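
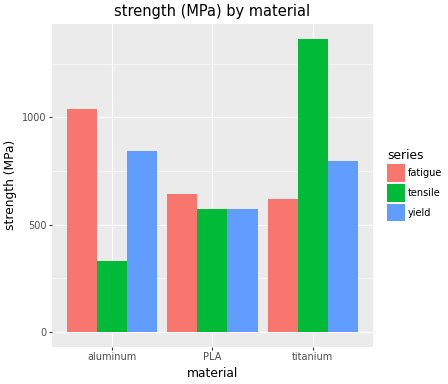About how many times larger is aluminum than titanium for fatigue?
≈ 1.67×

aluminum ≈ 1000, titanium ≈ 600; 1000/600 ≈ 1.67.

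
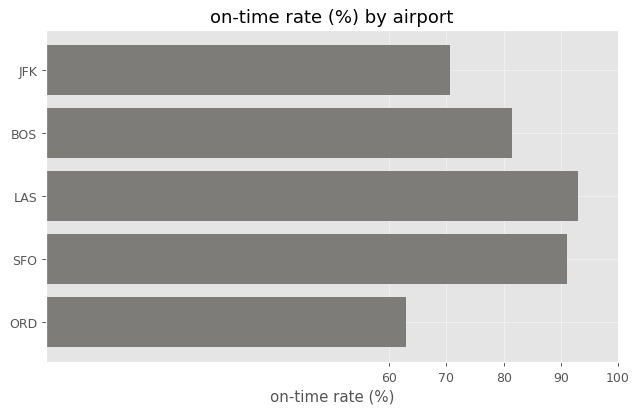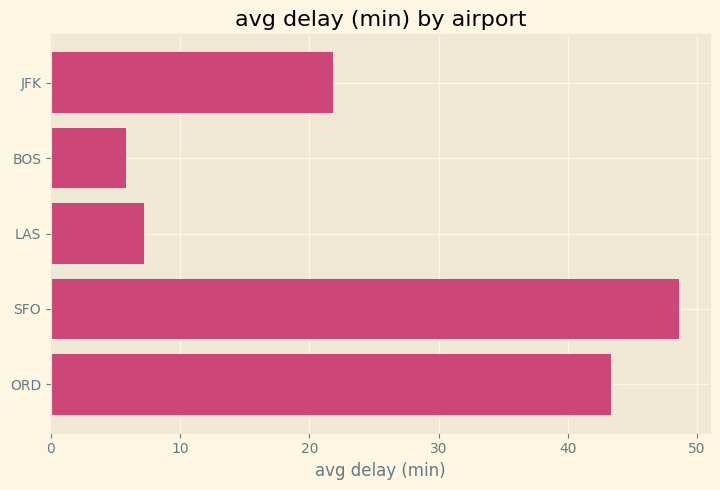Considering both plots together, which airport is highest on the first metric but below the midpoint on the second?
Chart 2 median avg delay (min) ≈ 20; below-median airports: BOS, LAS. Among those, LAS has the highest on-time rate (%) (≈ 90).

LAS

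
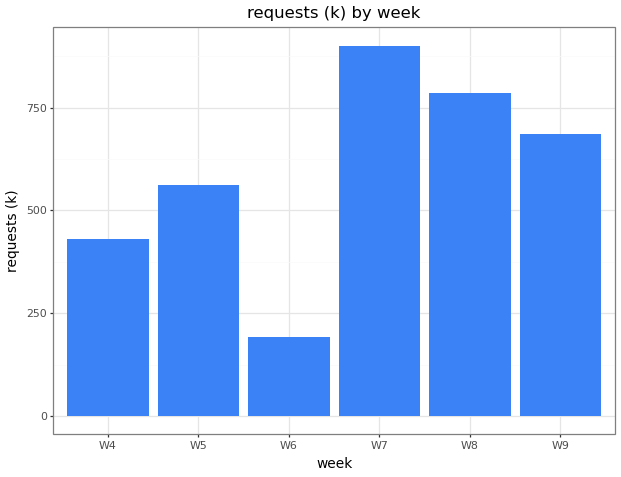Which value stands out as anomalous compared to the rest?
W6

W6 ≈ 200; the rest sit between ≈ 400 and ≈ 900.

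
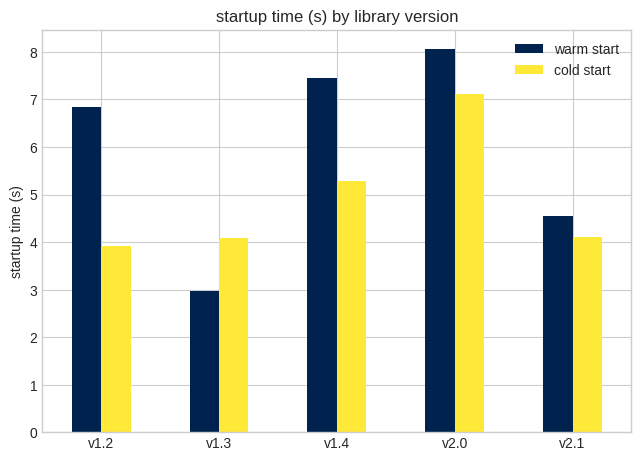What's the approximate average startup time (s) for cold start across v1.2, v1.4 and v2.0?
≈ 5

(4 + 5 + 7) / 3 ≈ 5.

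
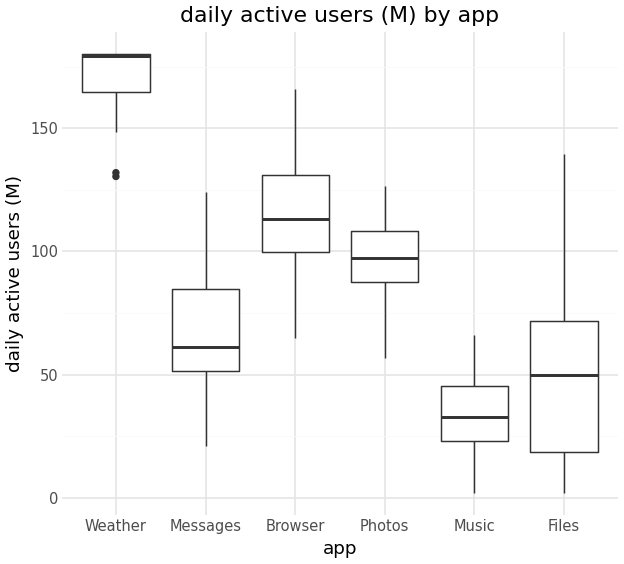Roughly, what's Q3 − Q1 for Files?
Q3 ≈ 80, Q1 ≈ 20; IQR ≈ 60.

≈ 60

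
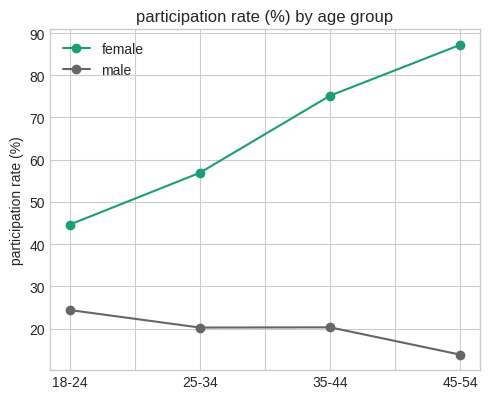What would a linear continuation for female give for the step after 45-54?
Last three: 60, 80, 90 → slope ≈ 15/step → next ≈ 105.

≈ 105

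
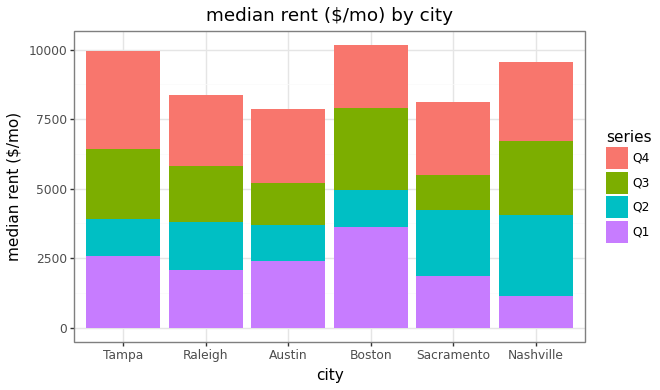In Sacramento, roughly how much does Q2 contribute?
Q2 top ≈ 4000, bottom ≈ 2000; segment ≈ 2000.

≈ 2000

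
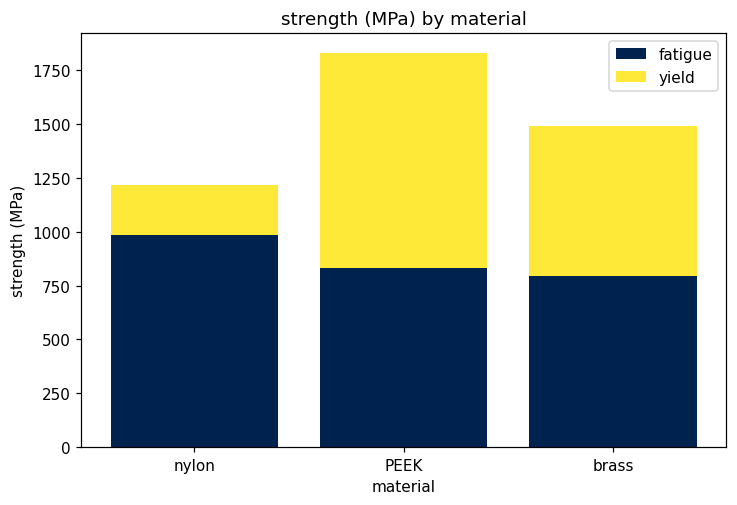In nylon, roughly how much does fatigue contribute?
≈ 1000

fatigue top ≈ 1000, bottom ≈ 0; segment ≈ 1000.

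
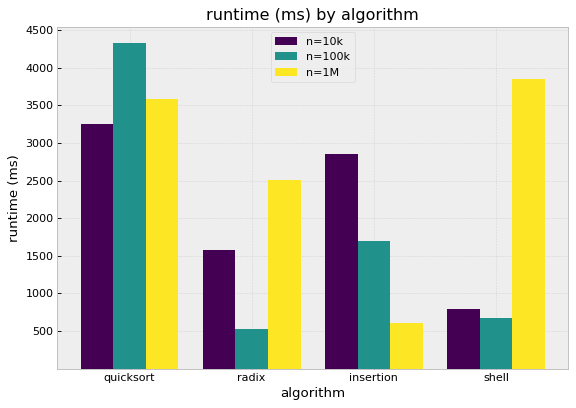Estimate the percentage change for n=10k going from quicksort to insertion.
quicksort ≈ 3500, insertion ≈ 3000; (3000 − 3500) / 3500 ≈ -14.3%.

≈ -14.3%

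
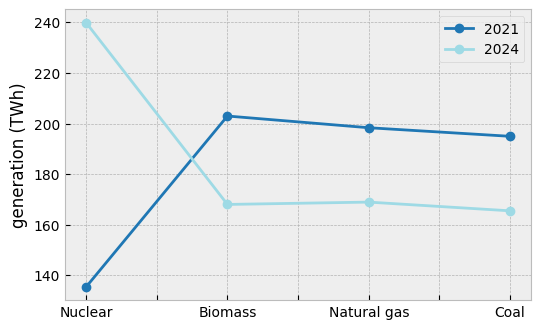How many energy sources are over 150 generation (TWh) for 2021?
3

Above 150: Biomass, Natural gas, Coal.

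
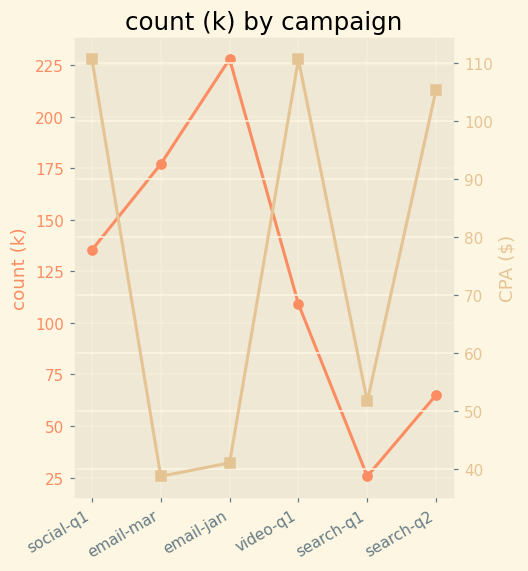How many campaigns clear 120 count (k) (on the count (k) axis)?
3

Above 120: social-q1, email-mar, email-jan.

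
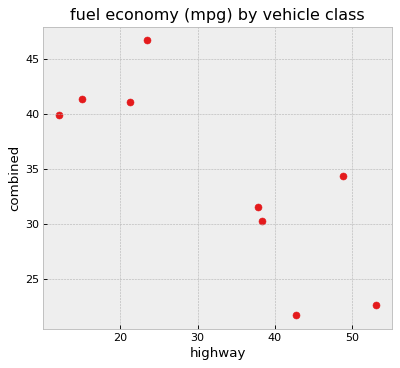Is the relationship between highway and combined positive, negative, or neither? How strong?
Points are negatively correlated; strong (|r| ≈ 0.8).

negative, strong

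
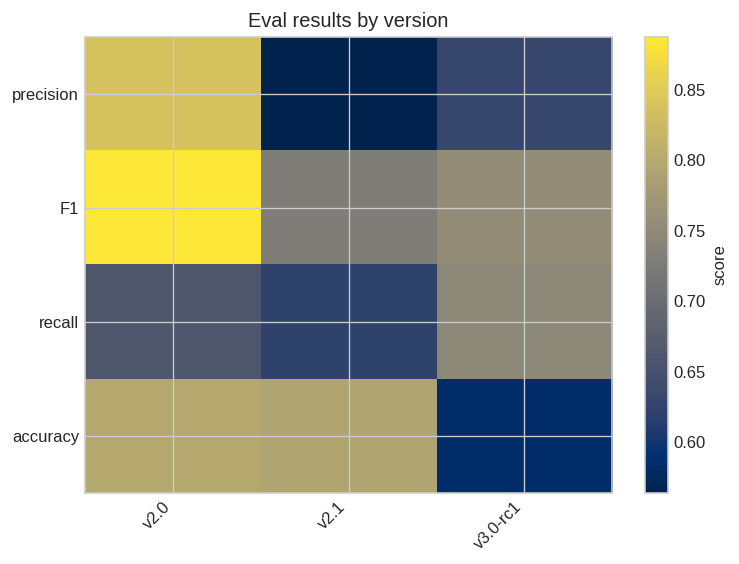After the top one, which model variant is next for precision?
Top 3 for precision: v2.0 ≈ 0.85, v3.0-rc1 ≈ 0.65, v2.1 ≈ 0.55.

v3.0-rc1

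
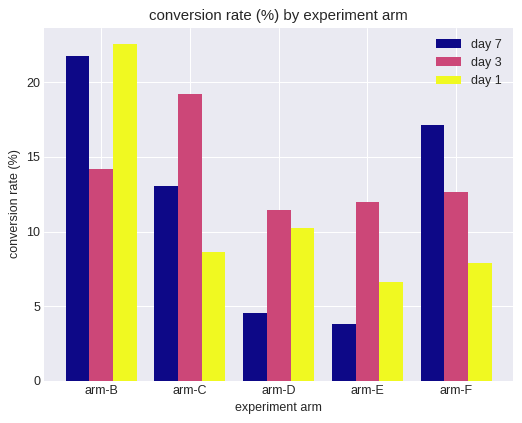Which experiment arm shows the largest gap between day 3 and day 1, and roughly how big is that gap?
arm-C: day 3 ≈ 20, day 1 ≈ 8 → gap ≈ 12. Next-largest (arm-B) is only ≈ 8.

arm-C, ≈ 12 %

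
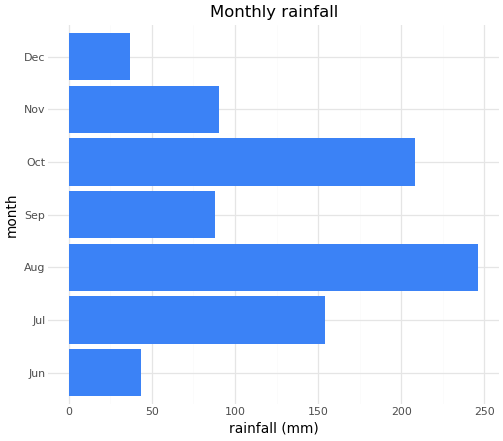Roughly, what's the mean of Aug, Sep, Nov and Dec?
≈ 119

(250 + 100 + 100 + 25) / 4 ≈ 119.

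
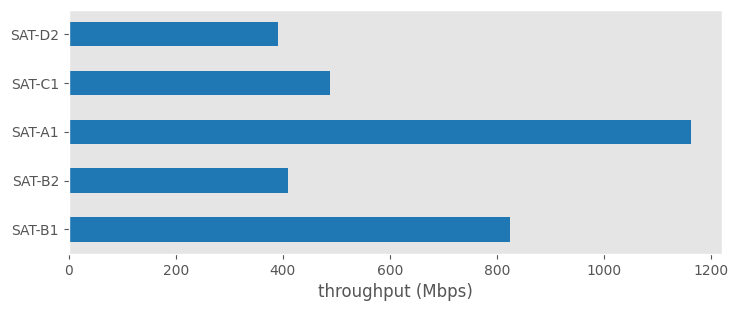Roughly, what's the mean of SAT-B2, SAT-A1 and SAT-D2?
(400 + 1200 + 400) / 3 ≈ 667.

≈ 667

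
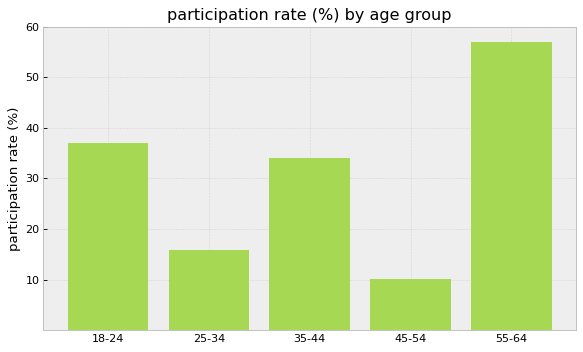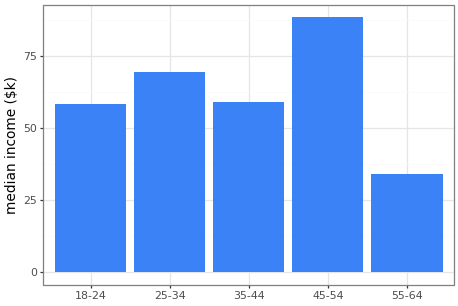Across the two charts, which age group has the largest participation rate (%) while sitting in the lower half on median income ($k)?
Chart 2 median median income ($k) ≈ 60; below-median age groups: 18-24, 55-64. Among those, 55-64 has the highest participation rate (%) (≈ 60).

55-64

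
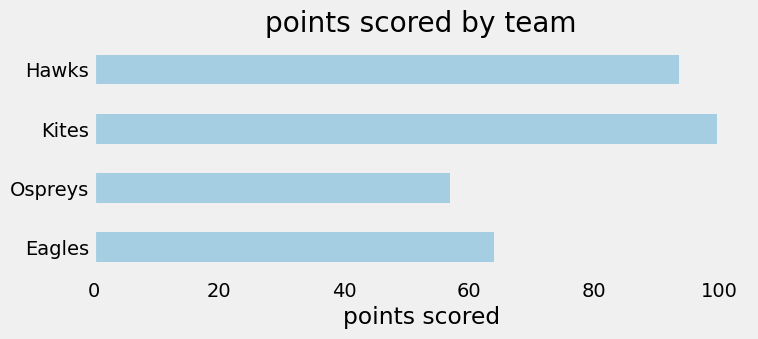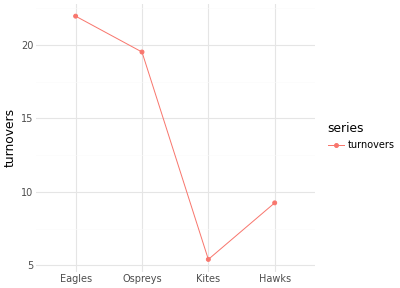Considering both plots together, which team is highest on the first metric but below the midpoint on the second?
Chart 2 median turnovers ≈ 15; below-median teams: Kites, Hawks. Among those, Kites has the highest points scored (≈ 100).

Kites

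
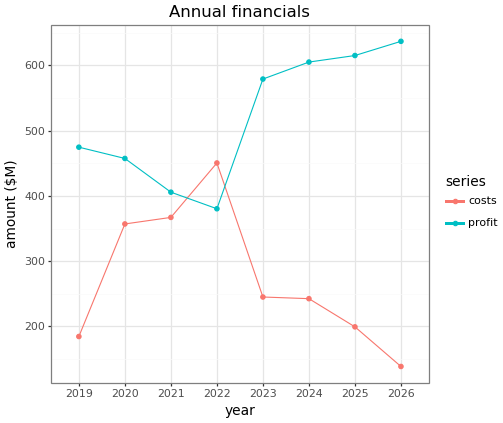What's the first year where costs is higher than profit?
2021: costs ≈ 350 vs profit ≈ 400 (not yet); 2022: costs ≈ 450 vs profit ≈ 400 (first crossover).

2022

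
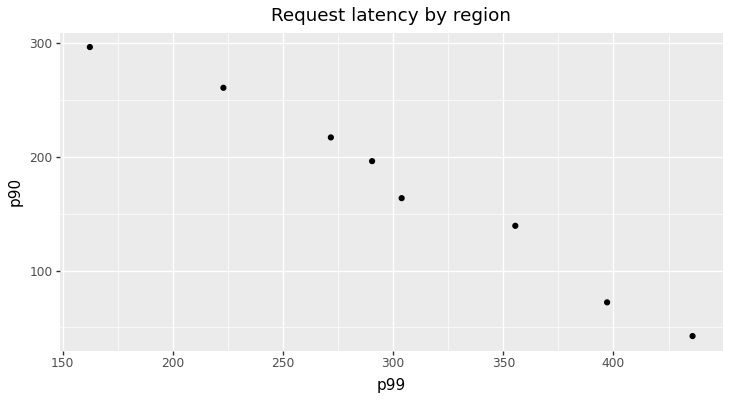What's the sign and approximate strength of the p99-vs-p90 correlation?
negative, strong

Points are negatively correlated; strong (|r| ≈ 1.0).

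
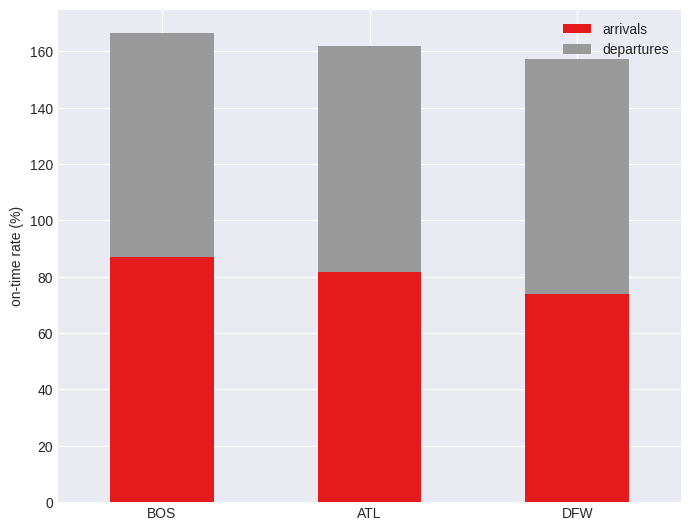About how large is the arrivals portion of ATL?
arrivals top ≈ 80, bottom ≈ 0; segment ≈ 80.

≈ 80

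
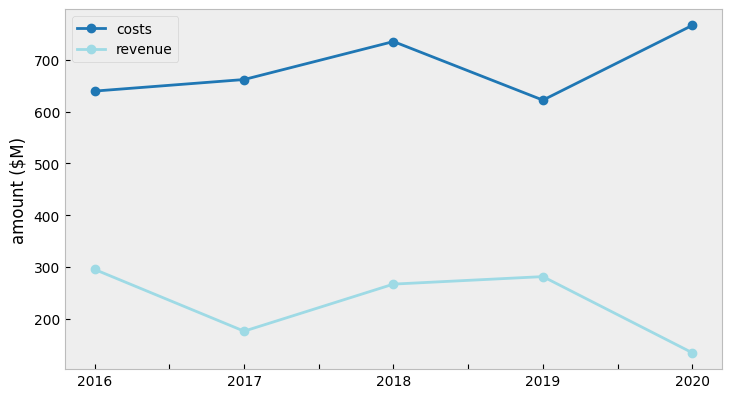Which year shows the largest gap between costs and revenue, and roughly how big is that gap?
2020: costs ≈ 800, revenue ≈ 100 → gap ≈ 700. Next-largest (2017) is only ≈ 500.

2020, ≈ 700 $M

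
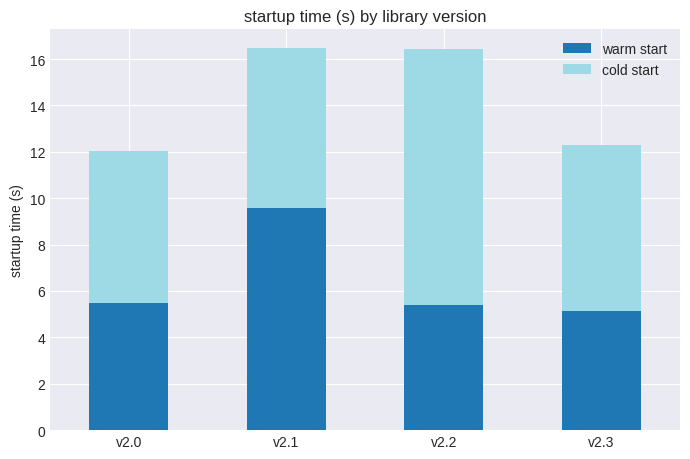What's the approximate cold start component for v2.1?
≈ 6

cold start top ≈ 16, bottom ≈ 10; segment ≈ 6.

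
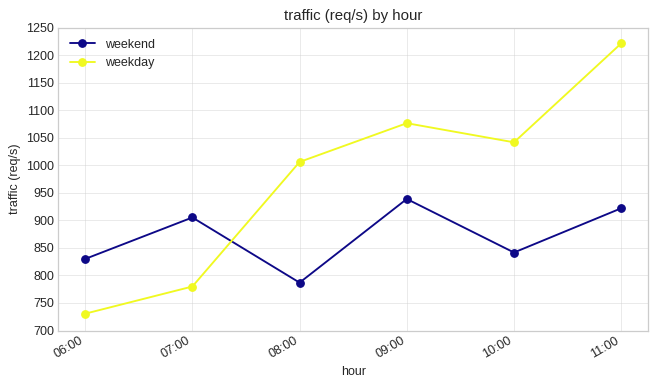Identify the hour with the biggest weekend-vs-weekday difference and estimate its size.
11:00, ≈ 300 req/s

11:00: weekend ≈ 900, weekday ≈ 1200 → gap ≈ 300. Next-largest (08:00) is only ≈ 200.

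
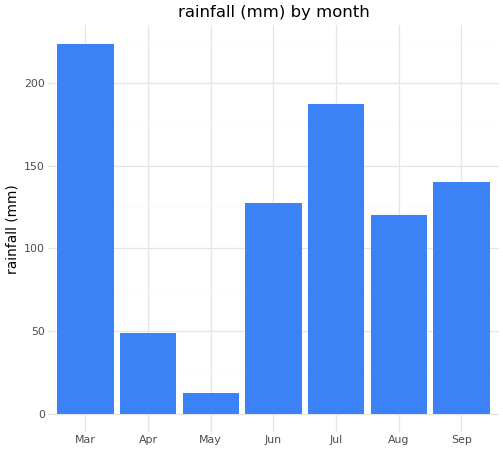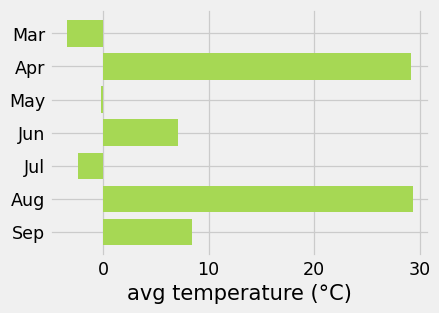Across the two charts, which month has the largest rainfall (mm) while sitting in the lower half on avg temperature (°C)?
Mar

Chart 2 median avg temperature (°C) ≈ 5; below-median months: Mar, May, Jul. Among those, Mar has the highest rainfall (mm) (≈ 225).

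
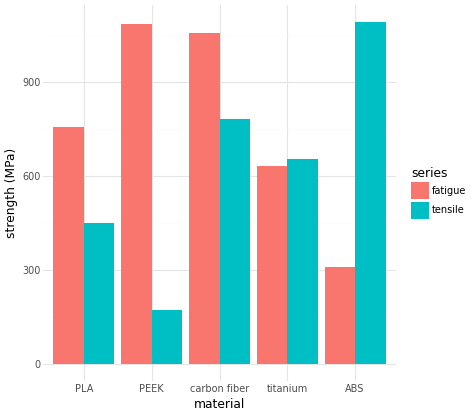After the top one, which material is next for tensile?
Top 3 for tensile: ABS ≈ 1100, carbon fiber ≈ 800, titanium ≈ 700.

carbon fiber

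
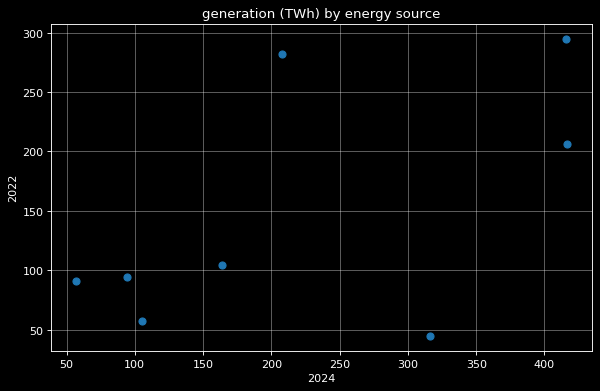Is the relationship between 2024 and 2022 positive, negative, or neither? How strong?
Points are positively correlated; moderate (|r| ≈ 0.6).

positive, moderate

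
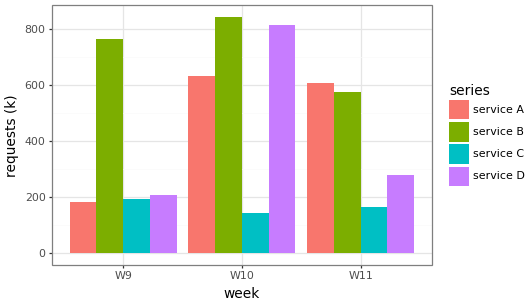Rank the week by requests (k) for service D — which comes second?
Top 3 for service D: W10 ≈ 800, W11 ≈ 300, W9 ≈ 200.

W11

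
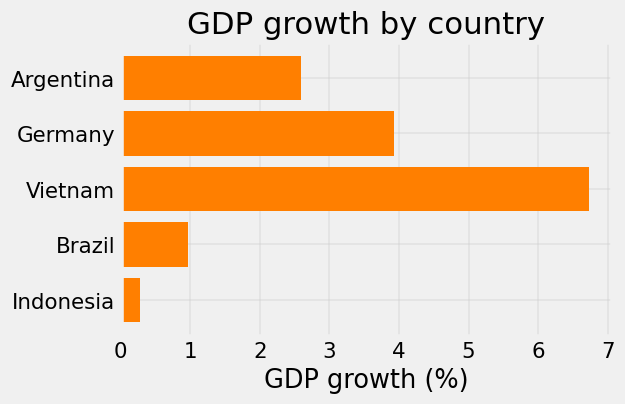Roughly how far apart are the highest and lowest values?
Max Vietnam ≈ 7, min Indonesia ≈ 0; range ≈ 7.

≈ 7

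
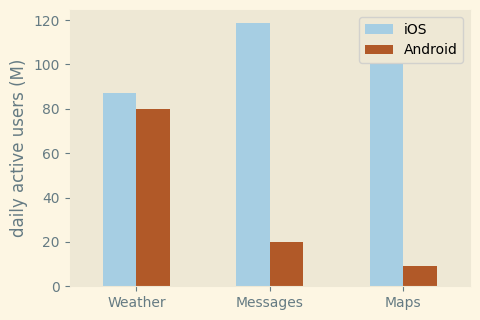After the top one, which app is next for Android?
Messages

Top 3 for Android: Weather ≈ 80, Messages ≈ 20, Maps ≈ 10.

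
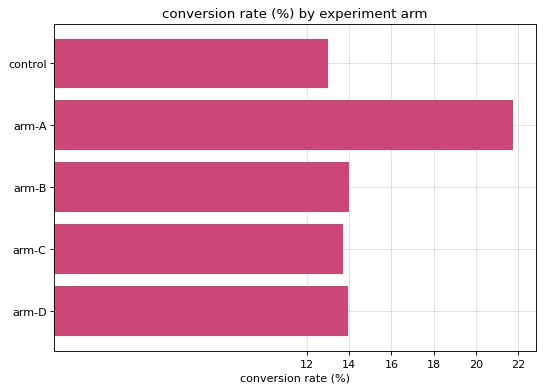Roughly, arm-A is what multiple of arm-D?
arm-A ≈ 22, arm-D ≈ 14; 22/14 ≈ 1.57.

≈ 1.57×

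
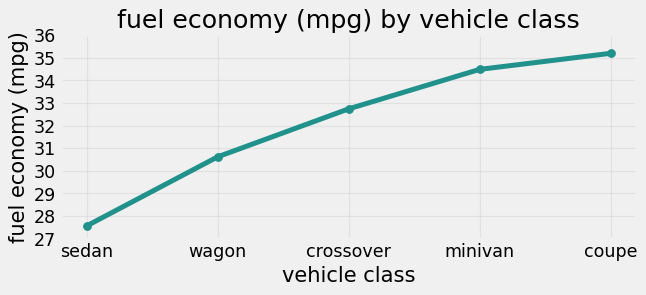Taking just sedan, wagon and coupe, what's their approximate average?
(28 + 31 + 35) / 3 ≈ 31.

≈ 31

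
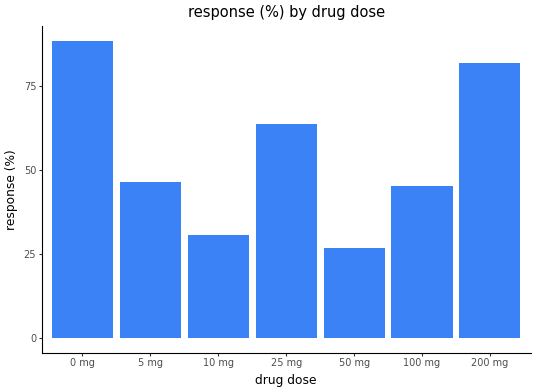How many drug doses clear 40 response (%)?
5

Above 40: 0 mg, 5 mg, 25 mg, 100 mg, 200 mg.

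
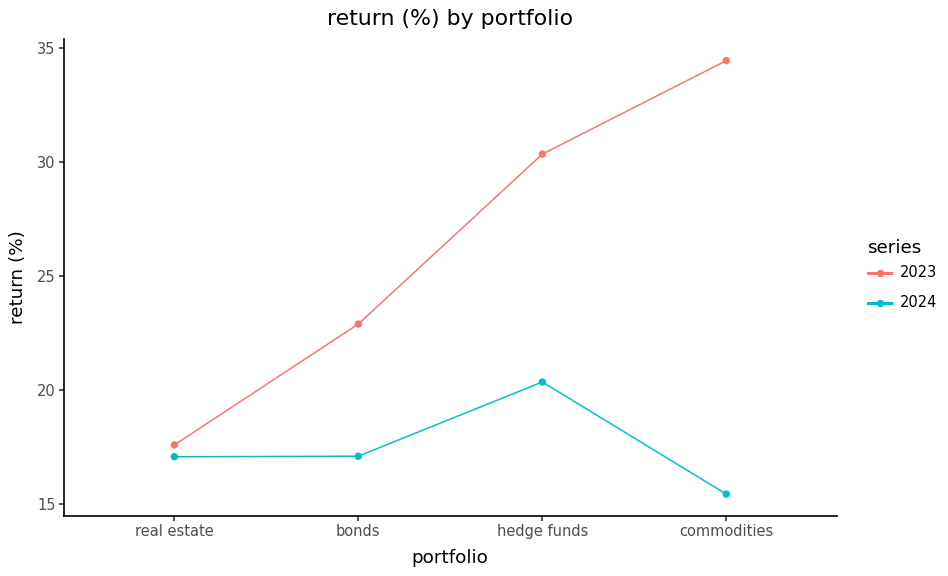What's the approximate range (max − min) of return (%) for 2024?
≈ 4

Max hedge funds ≈ 20, min commodities ≈ 16; range ≈ 4.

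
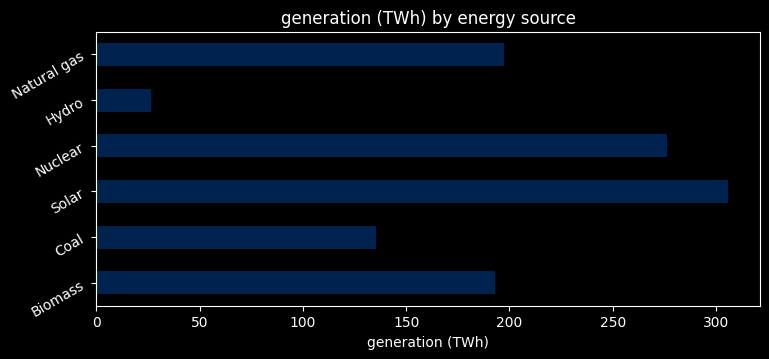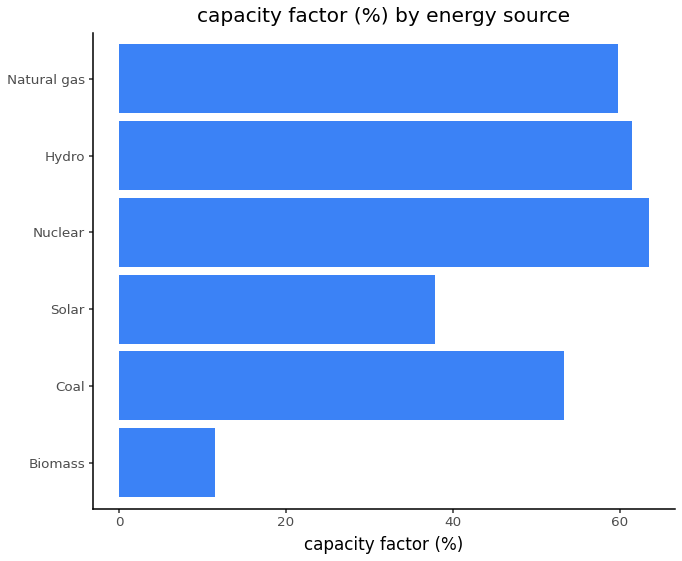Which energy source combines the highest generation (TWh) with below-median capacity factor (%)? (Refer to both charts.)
Chart 2 median capacity factor (%) ≈ 60; below-median energy sources: Biomass, Coal, Solar. Among those, Solar has the highest generation (TWh) (≈ 300).

Solar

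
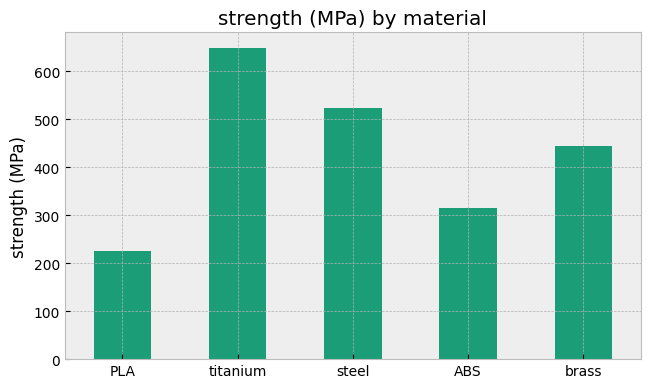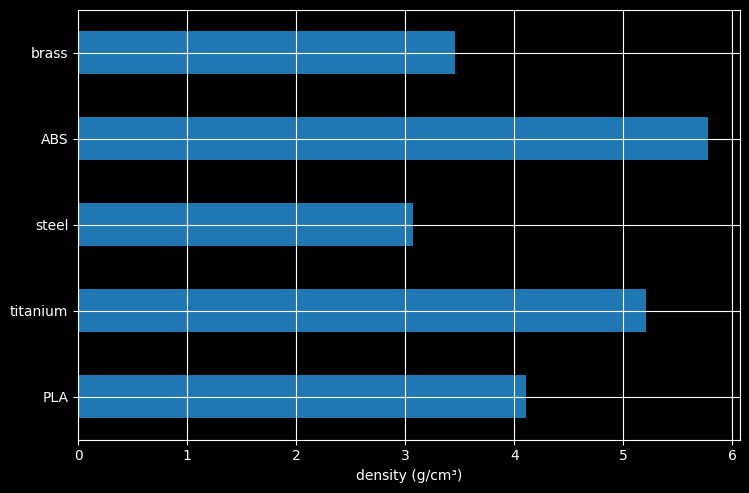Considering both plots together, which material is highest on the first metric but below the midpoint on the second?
steel

Chart 2 median density (g/cm³) ≈ 4; below-median materials: steel, brass. Among those, steel has the highest strength (MPa) (≈ 500).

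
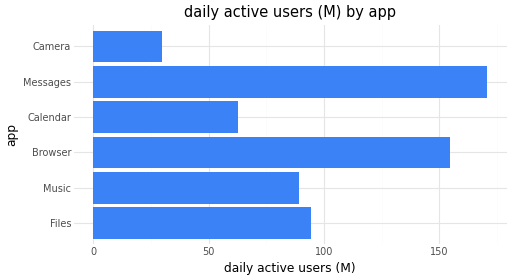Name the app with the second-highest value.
Top 3: Messages ≈ 180, Browser ≈ 160, Files ≈ 100.

Browser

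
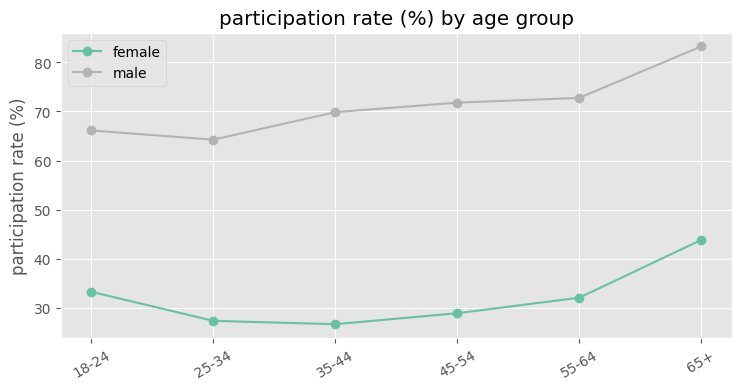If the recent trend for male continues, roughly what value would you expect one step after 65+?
≈ 92.5

Last three: 70, 75, 85 → slope ≈ 7.5/step → next ≈ 92.5.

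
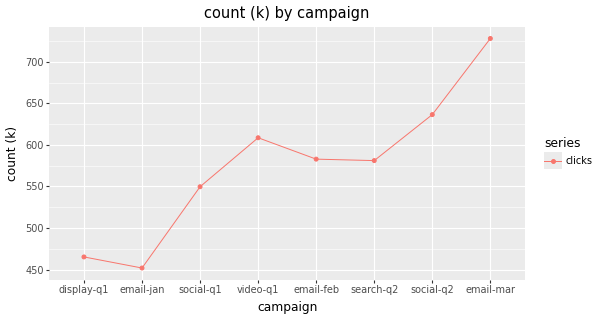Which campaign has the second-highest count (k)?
social-q2

Top 3: email-mar ≈ 725, social-q2 ≈ 625, video-q1 ≈ 600.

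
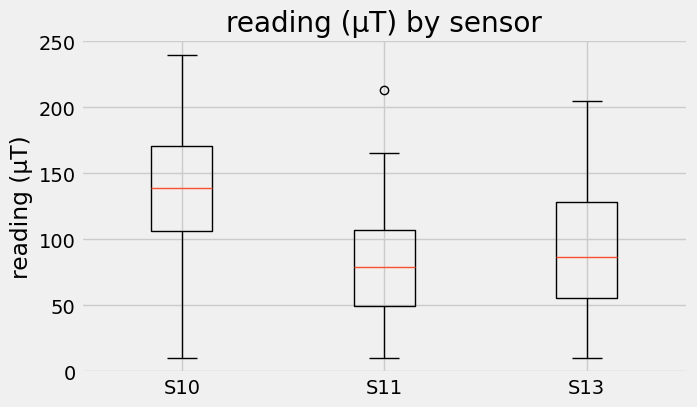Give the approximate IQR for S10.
Q3 ≈ 170, Q1 ≈ 105; IQR ≈ 65.

≈ 65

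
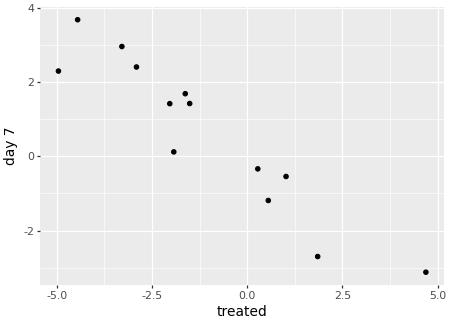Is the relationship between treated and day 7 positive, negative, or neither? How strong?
Points are negatively correlated; strong (|r| ≈ 0.9).

negative, strong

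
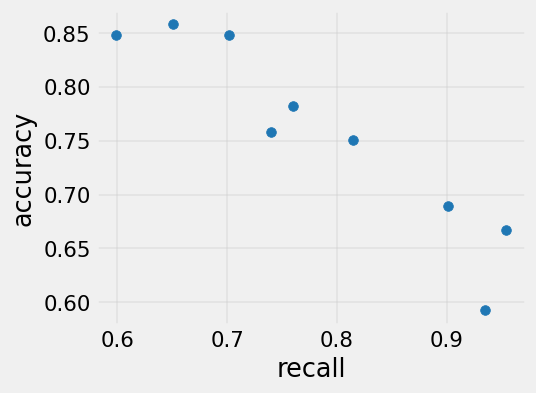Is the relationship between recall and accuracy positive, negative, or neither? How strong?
Points are negatively correlated; strong (|r| ≈ 0.9).

negative, strong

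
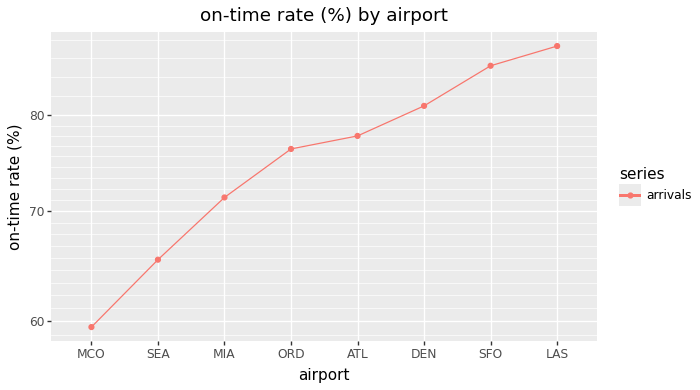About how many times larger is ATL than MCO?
≈ 1.33×

ATL ≈ 80, MCO ≈ 60; 80/60 ≈ 1.33.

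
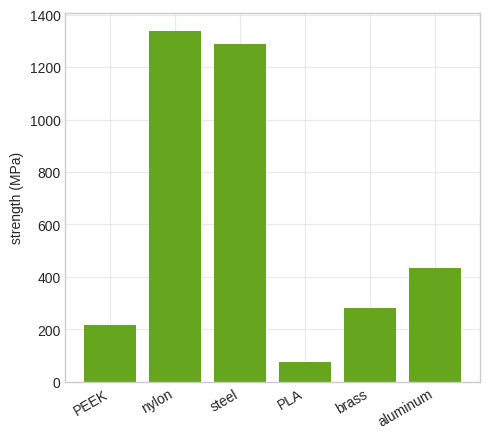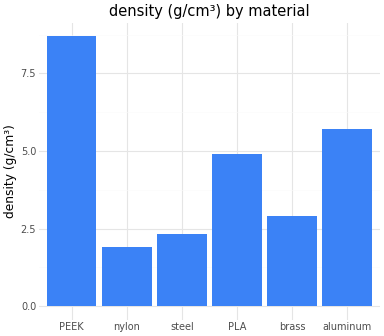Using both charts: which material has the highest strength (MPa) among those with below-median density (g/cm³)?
nylon

Chart 2 median density (g/cm³) ≈ 4; below-median materials: nylon, steel, brass. Among those, nylon has the highest strength (MPa) (≈ 1400).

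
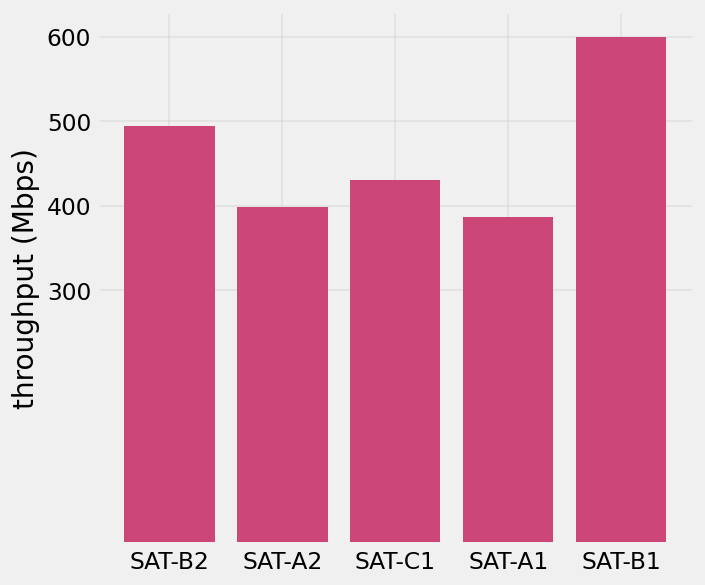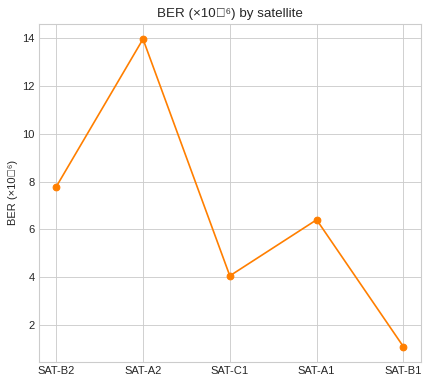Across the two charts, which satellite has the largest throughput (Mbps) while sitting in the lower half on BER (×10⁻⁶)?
SAT-B1

Chart 2 median BER (×10⁻⁶) ≈ 6; below-median satellites: SAT-C1, SAT-B1. Among those, SAT-B1 has the highest throughput (Mbps) (≈ 600).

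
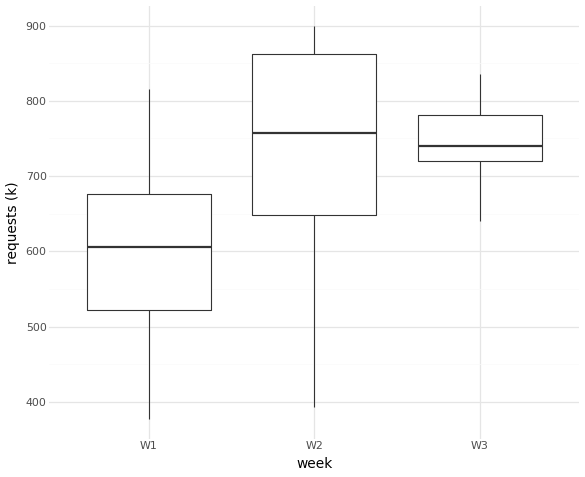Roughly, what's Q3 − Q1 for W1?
≈ 160

Q3 ≈ 680, Q1 ≈ 520; IQR ≈ 160.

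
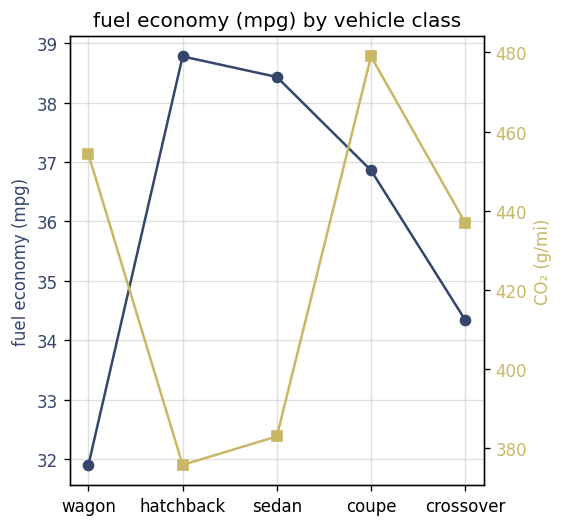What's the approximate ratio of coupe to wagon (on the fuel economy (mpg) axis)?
coupe ≈ 37, wagon ≈ 32; 37/32 ≈ 1.16.

≈ 1.16×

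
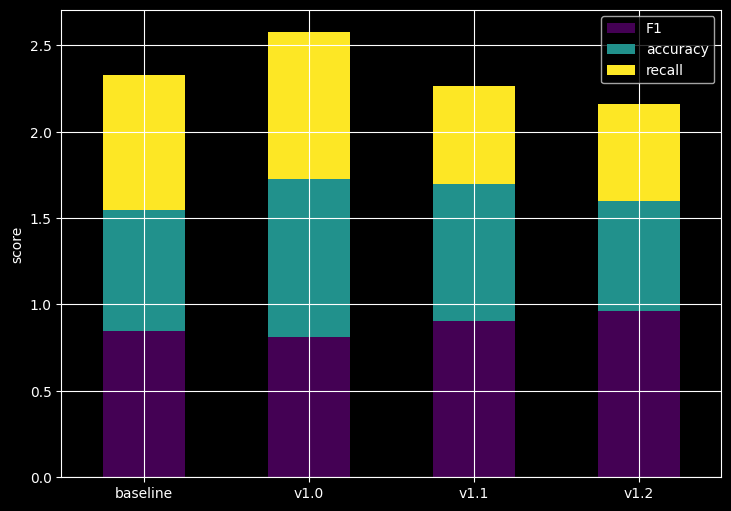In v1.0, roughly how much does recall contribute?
≈ 1.0

recall top ≈ 2.5, bottom ≈ 1.5; segment ≈ 1.0.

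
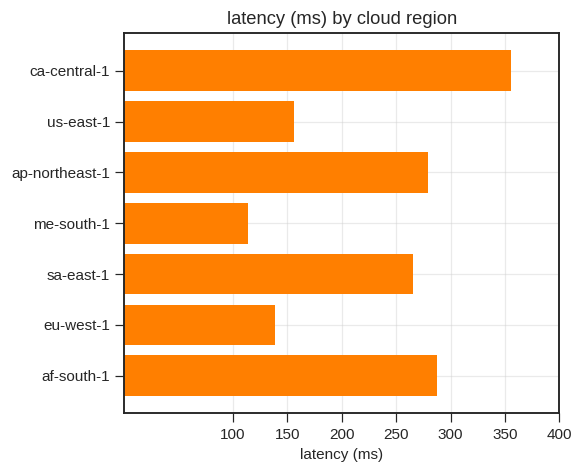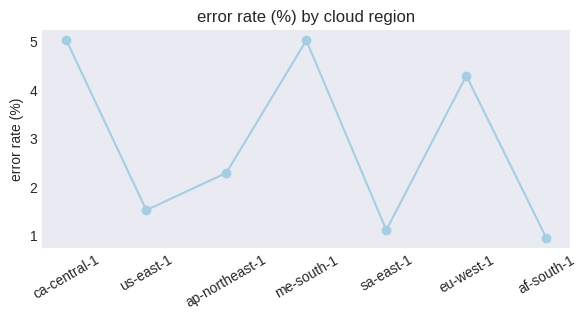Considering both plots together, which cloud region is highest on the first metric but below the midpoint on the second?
af-south-1

Chart 2 median error rate (%) ≈ 2.5; below-median cloud regions: us-east-1, sa-east-1, af-south-1. Among those, af-south-1 has the highest latency (ms) (≈ 300).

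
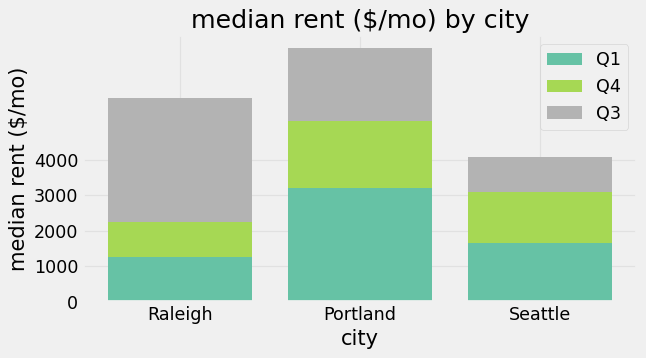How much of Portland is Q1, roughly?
≈ 3000

Q1 top ≈ 3000, bottom ≈ 0; segment ≈ 3000.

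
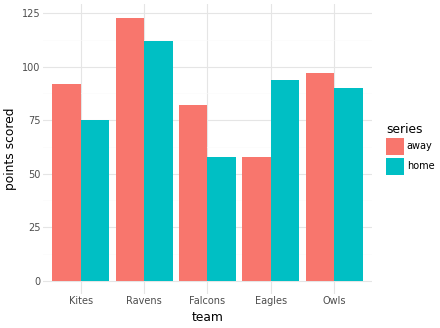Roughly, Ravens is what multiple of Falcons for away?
≈ 1.5×

Ravens ≈ 120, Falcons ≈ 80; 120/80 ≈ 1.5.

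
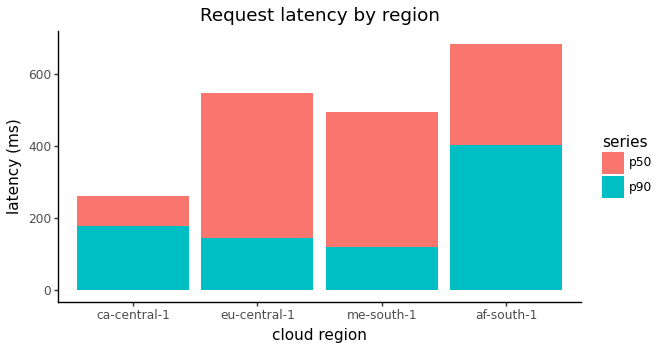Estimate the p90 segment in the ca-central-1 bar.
≈ 200

p90 top ≈ 200, bottom ≈ 0; segment ≈ 200.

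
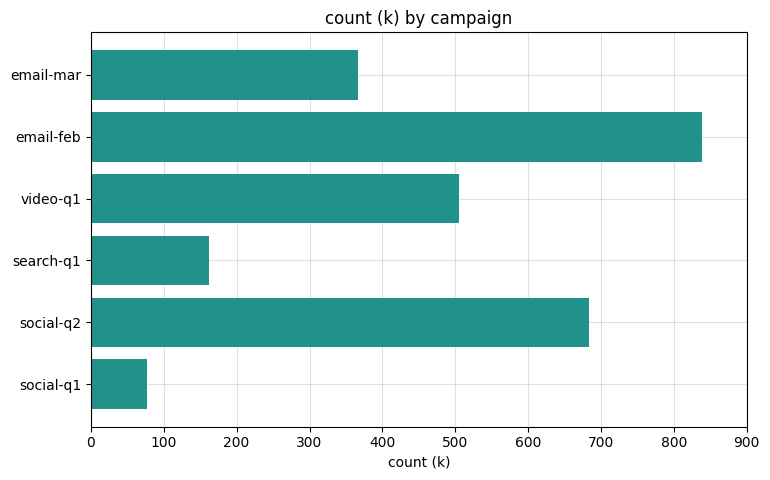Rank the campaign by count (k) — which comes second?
Top 3: email-feb ≈ 800, social-q2 ≈ 700, video-q1 ≈ 500.

social-q2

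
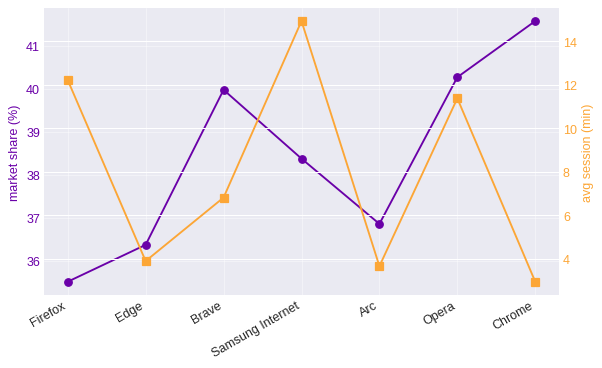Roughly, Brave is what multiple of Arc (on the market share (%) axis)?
Brave ≈ 40, Arc ≈ 37; 40/37 ≈ 1.08.

≈ 1.08×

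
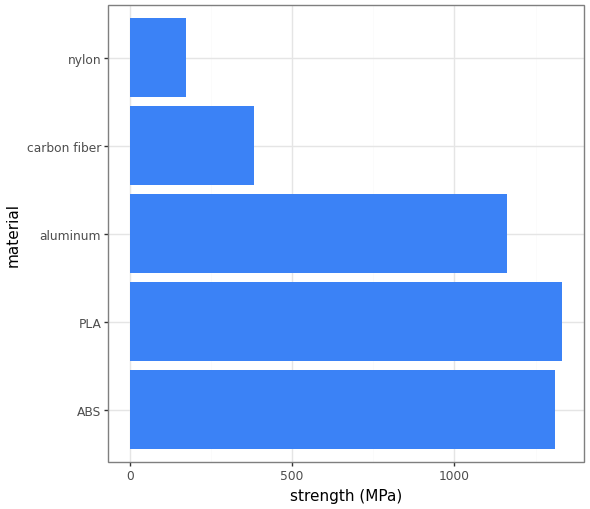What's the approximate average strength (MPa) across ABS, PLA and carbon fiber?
≈ 1067

(1400 + 1400 + 400) / 3 ≈ 1067.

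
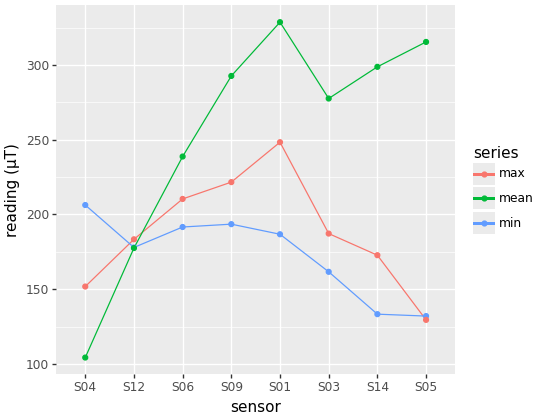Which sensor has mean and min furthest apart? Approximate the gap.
S05: mean ≈ 320, min ≈ 140 → gap ≈ 180. Next-largest (S14) is only ≈ 160.

S05, ≈ 180 µT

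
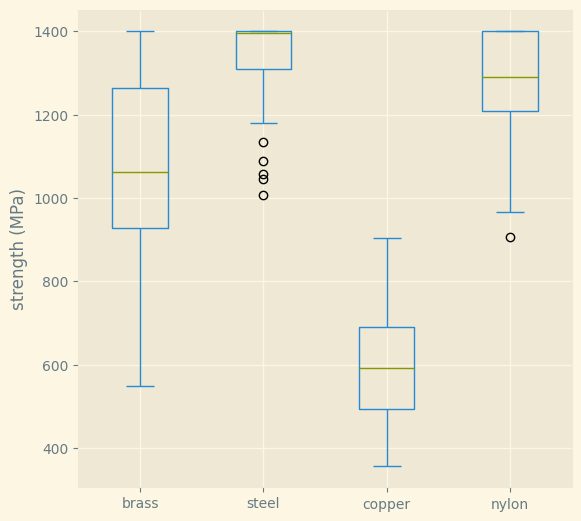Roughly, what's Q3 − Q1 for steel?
Q3 ≈ 1400, Q1 ≈ 1300; IQR ≈ 100.

≈ 100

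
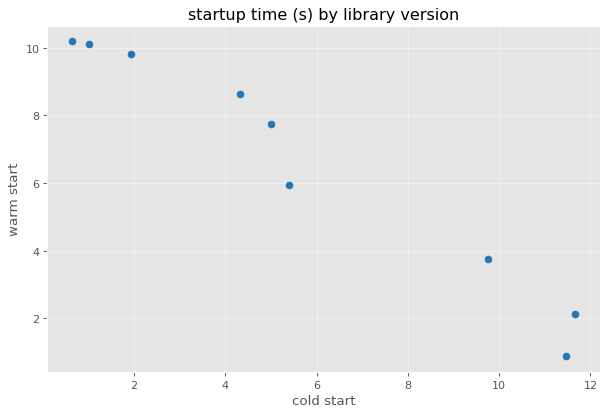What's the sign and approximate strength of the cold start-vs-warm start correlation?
Points are negatively correlated; strong (|r| ≈ 1.0).

negative, strong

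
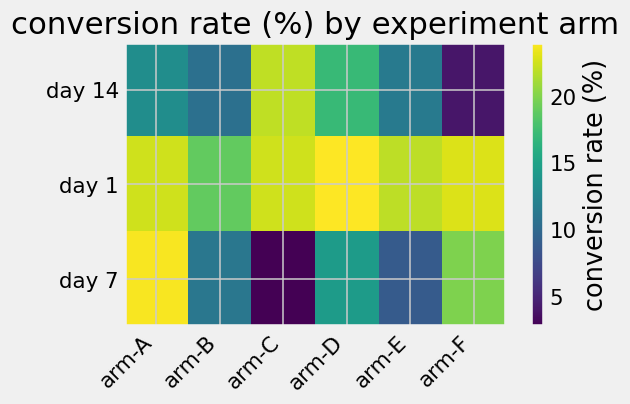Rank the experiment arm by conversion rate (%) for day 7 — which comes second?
Top 3 for day 7: arm-A ≈ 24, arm-F ≈ 20, arm-D ≈ 14.

arm-F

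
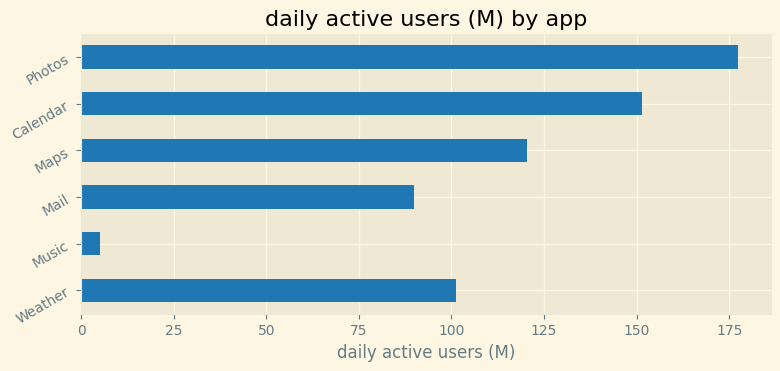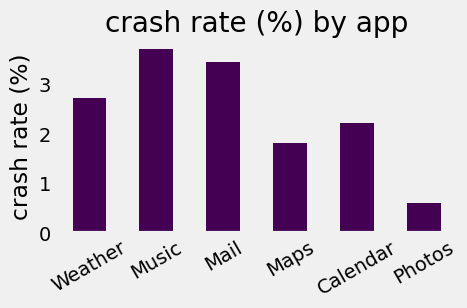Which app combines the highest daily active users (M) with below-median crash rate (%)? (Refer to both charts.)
Chart 2 median crash rate (%) ≈ 2.5; below-median apps: Maps, Calendar, Photos. Among those, Photos has the highest daily active users (M) (≈ 180).

Photos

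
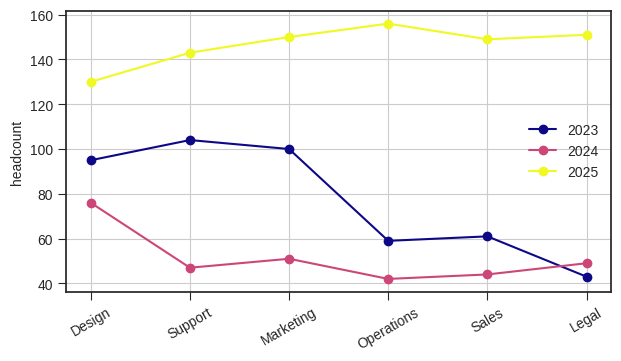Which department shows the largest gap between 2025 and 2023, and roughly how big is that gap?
Legal: 2025 ≈ 150, 2023 ≈ 40 → gap ≈ 110. Next-largest (Operations) is only ≈ 100.

Legal, ≈ 110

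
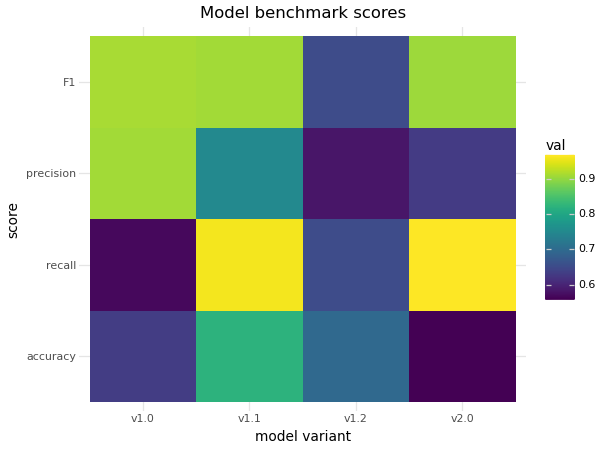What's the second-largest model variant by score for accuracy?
v1.2

Top 3 for accuracy: v1.1 ≈ 0.80, v1.2 ≈ 0.70, v1.0 ≈ 0.65.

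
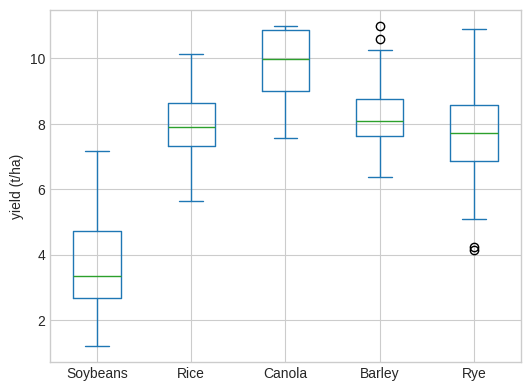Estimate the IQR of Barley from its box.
≈ 1

Q3 ≈ 9, Q1 ≈ 8; IQR ≈ 1.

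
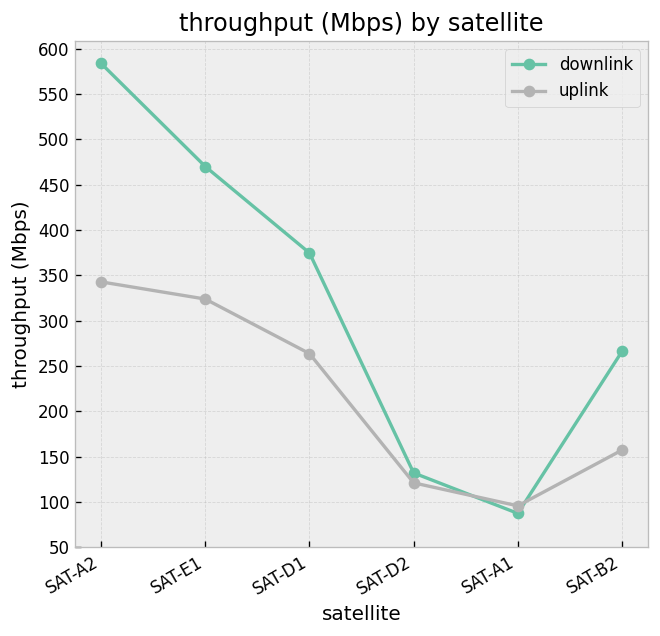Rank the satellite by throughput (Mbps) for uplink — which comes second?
Top 3 for uplink: SAT-A2 ≈ 350, SAT-E1 ≈ 300, SAT-D1 ≈ 250.

SAT-E1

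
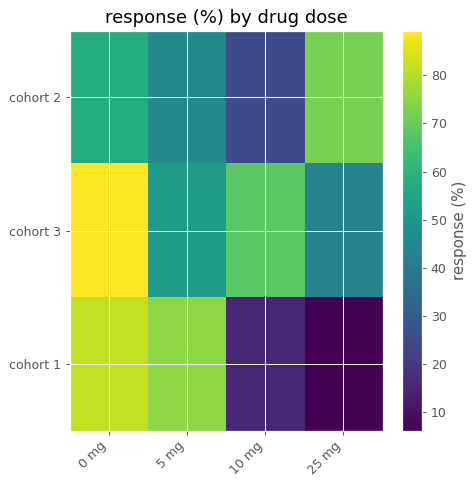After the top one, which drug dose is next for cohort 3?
Top 3 for cohort 3: 0 mg ≈ 90, 10 mg ≈ 70, 5 mg ≈ 50.

10 mg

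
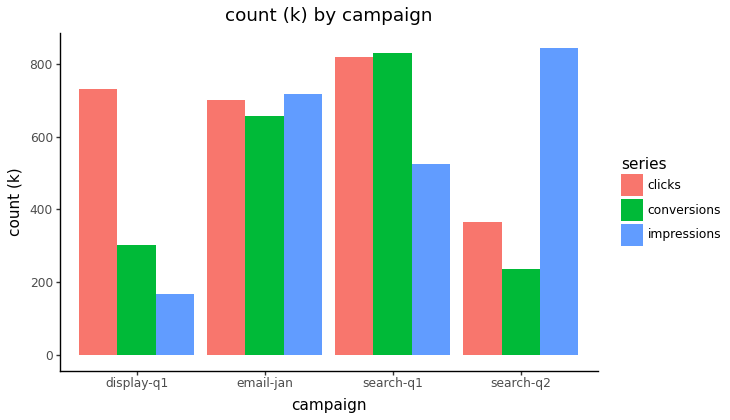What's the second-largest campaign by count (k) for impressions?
Top 3 for impressions: search-q2 ≈ 800, email-jan ≈ 700, search-q1 ≈ 500.

email-jan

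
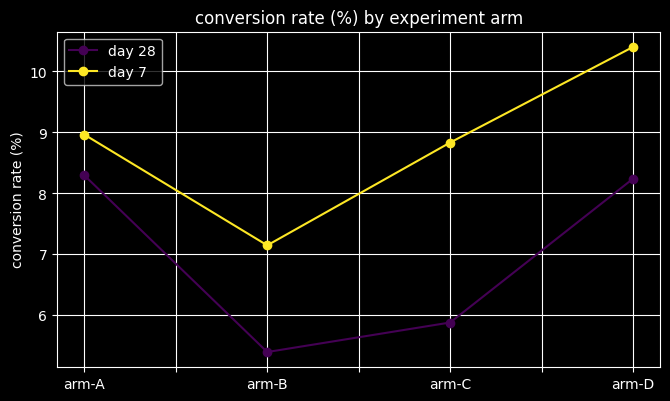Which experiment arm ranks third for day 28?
arm-C

Top 4 for day 28: arm-A ≈ 8.5, arm-D ≈ 8.0, arm-C ≈ 6.0, arm-B ≈ 5.5.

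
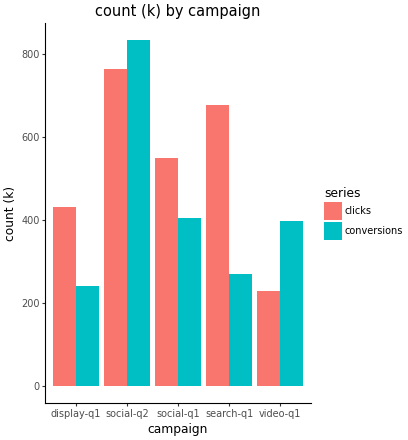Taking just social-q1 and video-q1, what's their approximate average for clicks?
≈ 350

(500 + 200) / 2 ≈ 350.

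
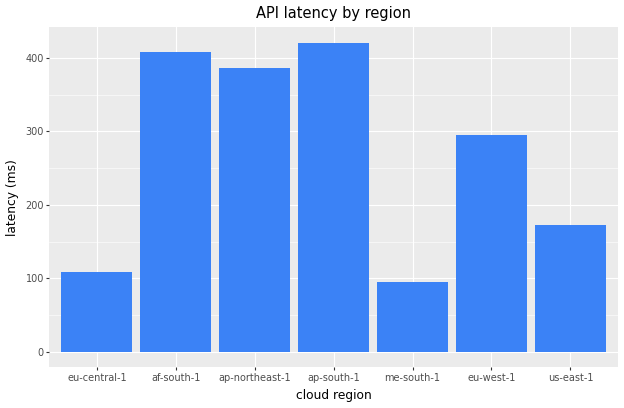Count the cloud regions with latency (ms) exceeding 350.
3

Above 350: af-south-1, ap-northeast-1, ap-south-1.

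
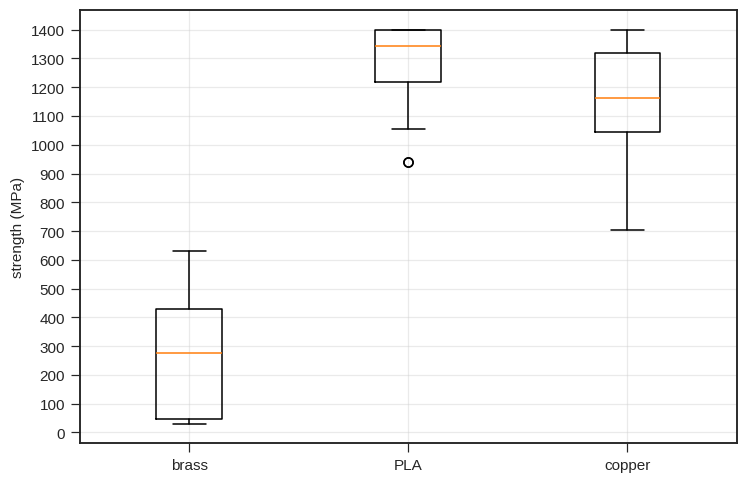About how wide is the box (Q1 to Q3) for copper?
≈ 300

Q3 ≈ 1300, Q1 ≈ 1000; IQR ≈ 300.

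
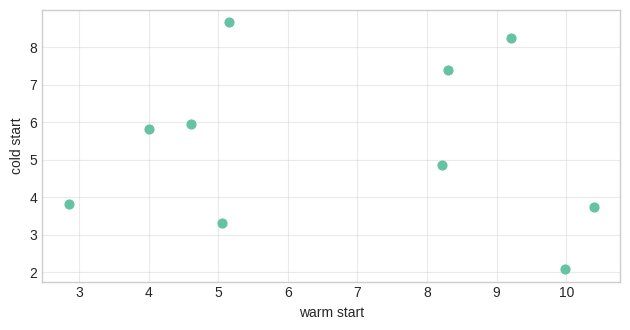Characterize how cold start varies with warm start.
no clear correlation

Points are roughly uncorrelated; weak (|r| ≈ 0.1).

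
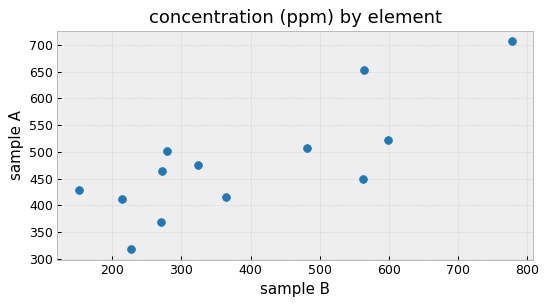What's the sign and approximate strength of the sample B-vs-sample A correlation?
positive, strong

Points are positively correlated; strong (|r| ≈ 0.8).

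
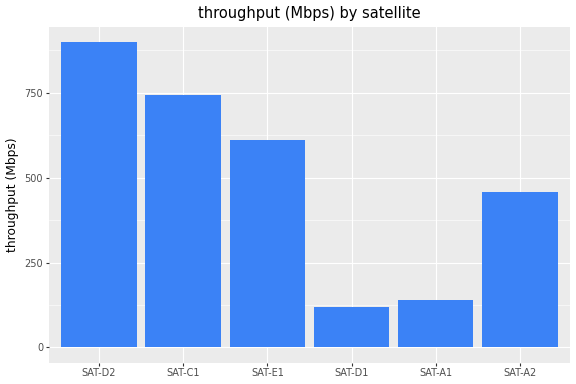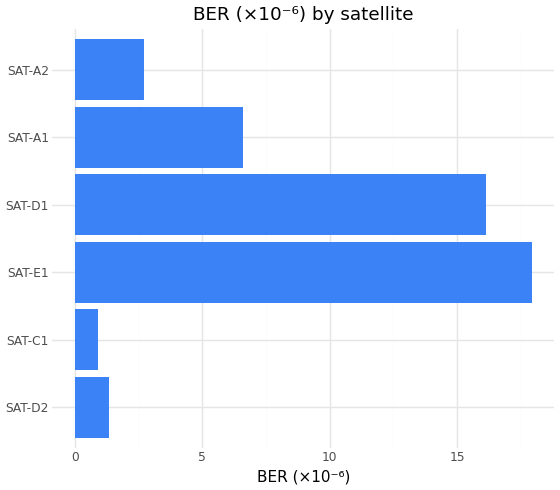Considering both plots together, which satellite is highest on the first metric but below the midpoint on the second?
Chart 2 median BER (×10⁻⁶) ≈ 4; below-median satellites: SAT-D2, SAT-C1, SAT-A2. Among those, SAT-D2 has the highest throughput (Mbps) (≈ 900).

SAT-D2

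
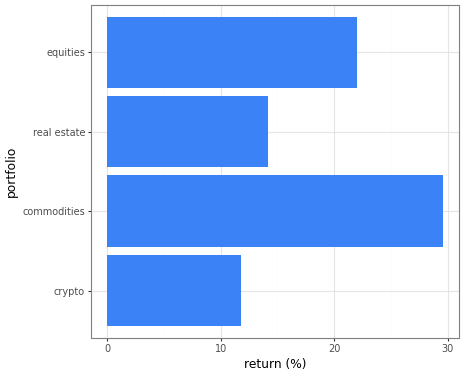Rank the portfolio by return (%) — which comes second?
equities

Top 3: commodities ≈ 30, equities ≈ 20, real estate ≈ 15.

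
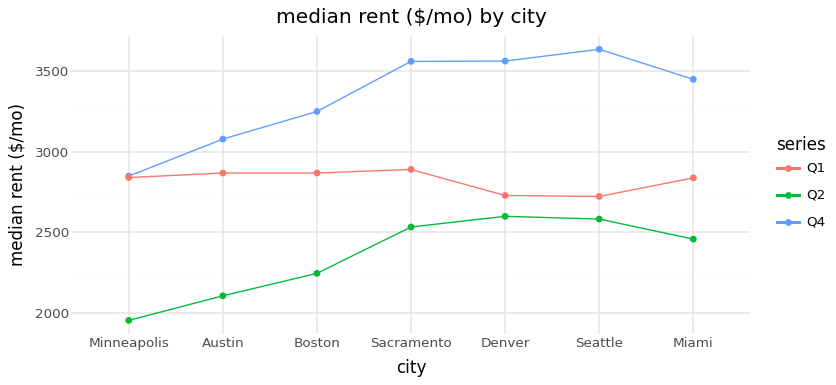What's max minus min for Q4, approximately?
Max Seattle ≈ 3600, min Minneapolis ≈ 2800; range ≈ 800.

≈ 800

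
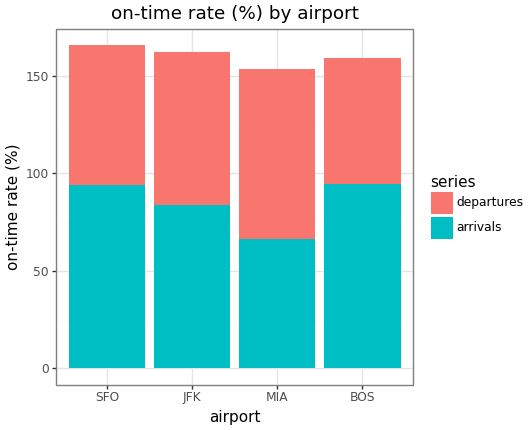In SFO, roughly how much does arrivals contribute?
≈ 100

arrivals top ≈ 100, bottom ≈ 0; segment ≈ 100.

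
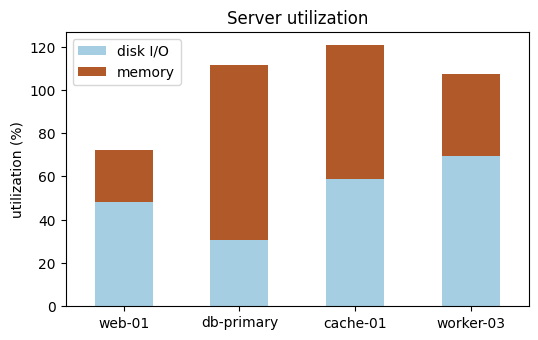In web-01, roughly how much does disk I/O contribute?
≈ 40

disk I/O top ≈ 40, bottom ≈ 0; segment ≈ 40.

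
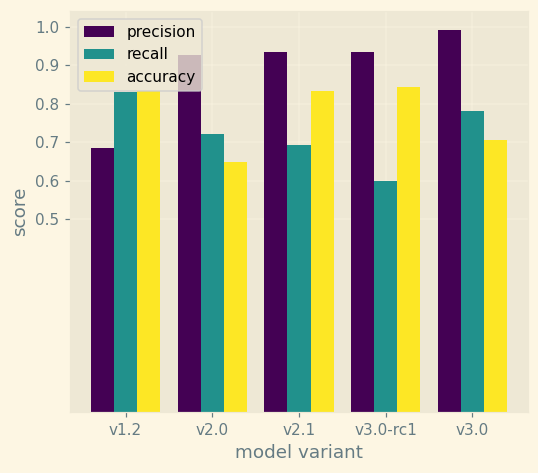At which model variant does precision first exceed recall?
v1.2: precision ≈ 0.7 vs recall ≈ 0.8 (not yet); v2.0: precision ≈ 0.9 vs recall ≈ 0.7 (first crossover).

v2.0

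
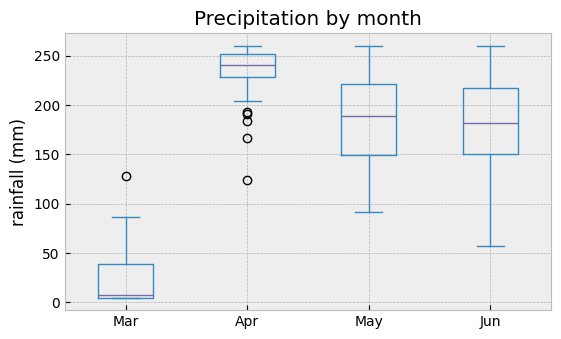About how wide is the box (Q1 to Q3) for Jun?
≈ 60

Q3 ≈ 220, Q1 ≈ 160; IQR ≈ 60.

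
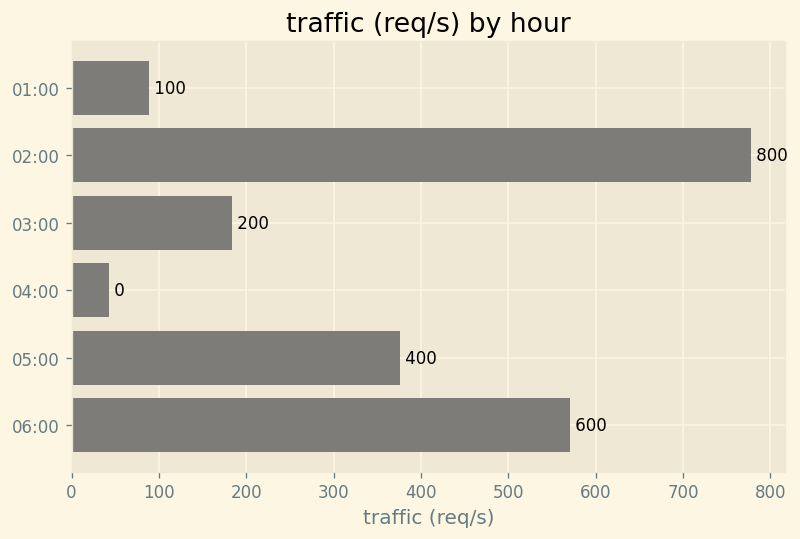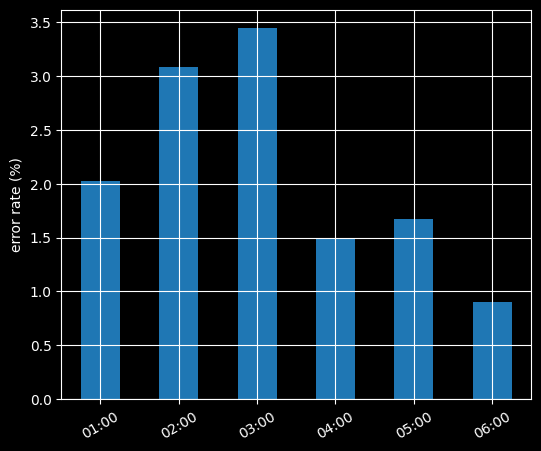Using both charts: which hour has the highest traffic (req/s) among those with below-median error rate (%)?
Chart 2 median error rate (%) ≈ 2; below-median hours: 04:00, 05:00, 06:00. Among those, 06:00 has the highest traffic (req/s) (≈ 600).

06:00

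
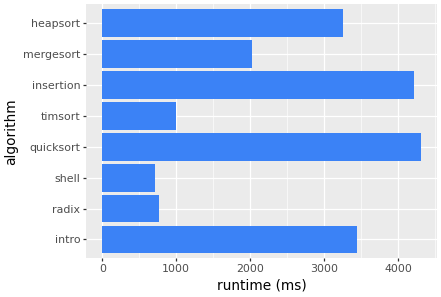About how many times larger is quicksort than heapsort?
≈ 1.29×

quicksort ≈ 4500, heapsort ≈ 3500; 4500/3500 ≈ 1.29.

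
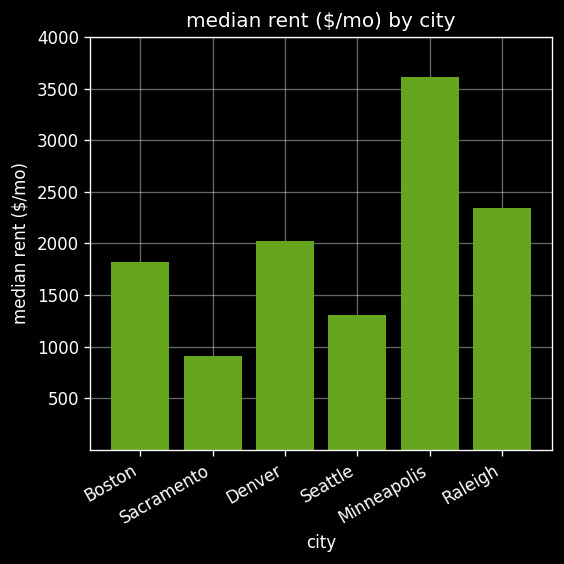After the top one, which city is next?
Top 3: Minneapolis ≈ 3500, Raleigh ≈ 2500, Denver ≈ 2000.

Raleigh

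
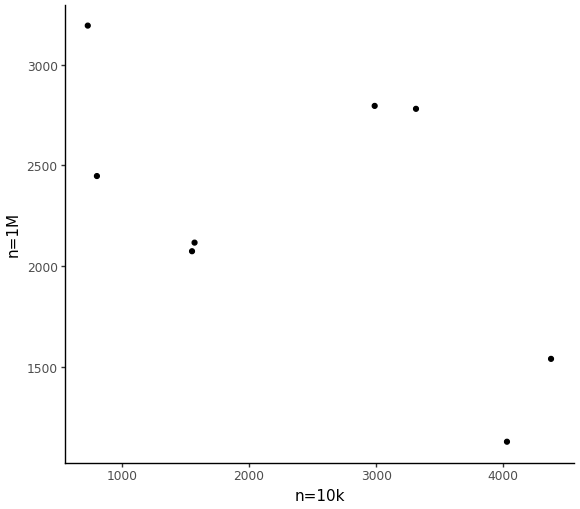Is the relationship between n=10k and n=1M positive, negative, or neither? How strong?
Points are negatively correlated; moderate (|r| ≈ 0.6).

negative, moderate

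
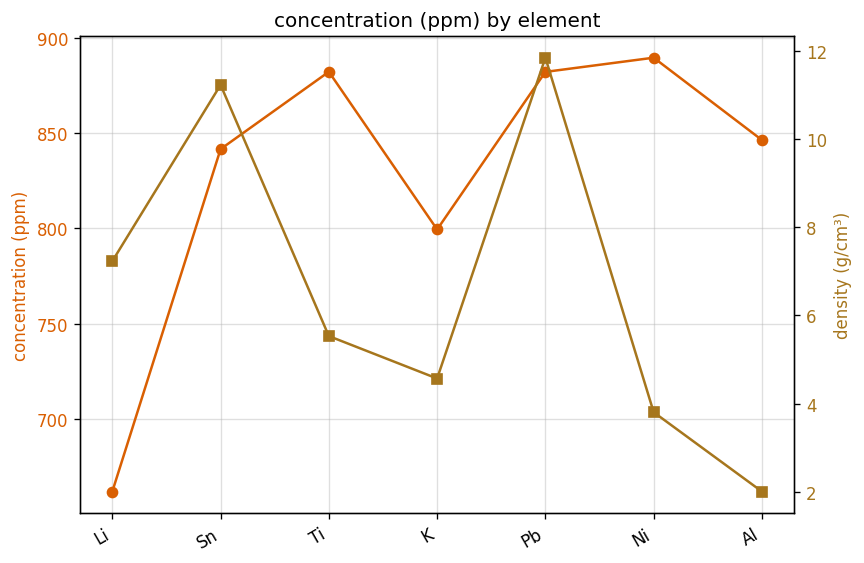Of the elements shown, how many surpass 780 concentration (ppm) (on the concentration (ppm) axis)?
6

Above 780: Sn, Ti, K, Pb, Ni, Al.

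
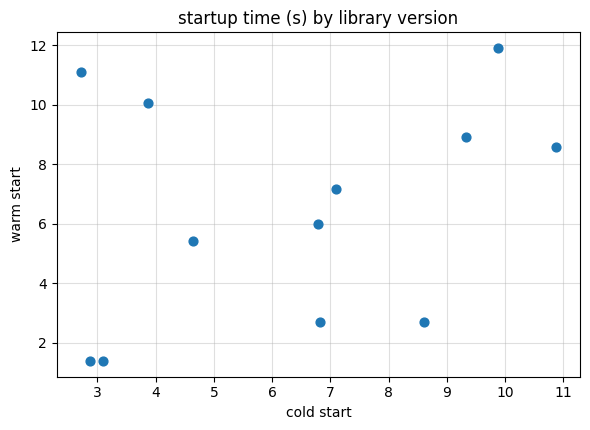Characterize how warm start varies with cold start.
positive, weak

Points are positively correlated; weak (|r| ≈ 0.3).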